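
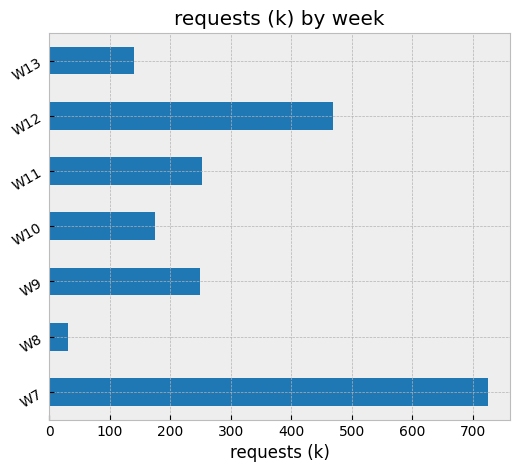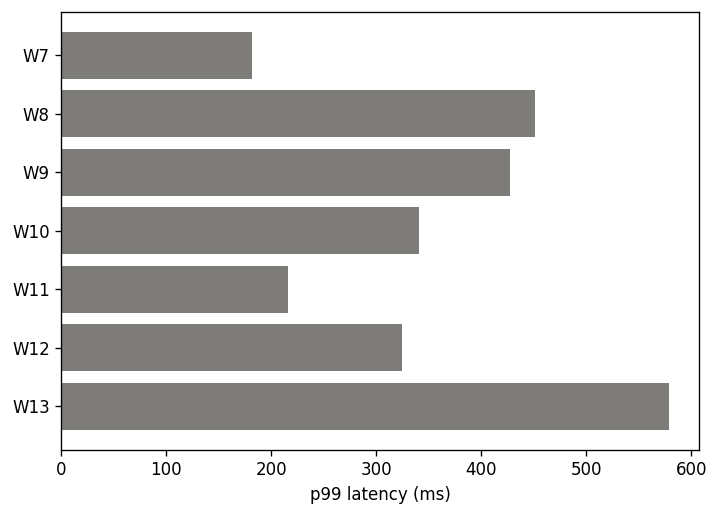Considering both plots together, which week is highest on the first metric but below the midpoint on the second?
W7

Chart 2 median p99 latency (ms) ≈ 300; below-median weeks: W7, W11, W12. Among those, W7 has the highest requests (k) (≈ 700).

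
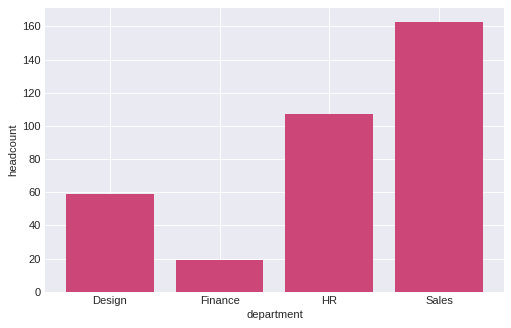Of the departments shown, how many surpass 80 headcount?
2

Above 80: HR, Sales.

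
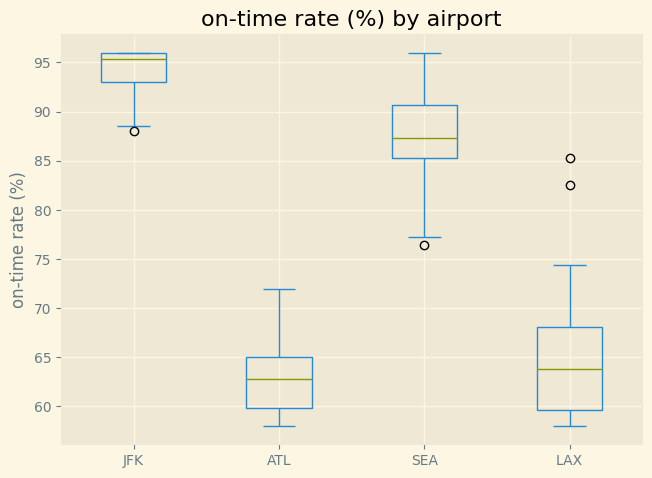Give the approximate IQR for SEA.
Q3 ≈ 90, Q1 ≈ 85; IQR ≈ 5.

≈ 5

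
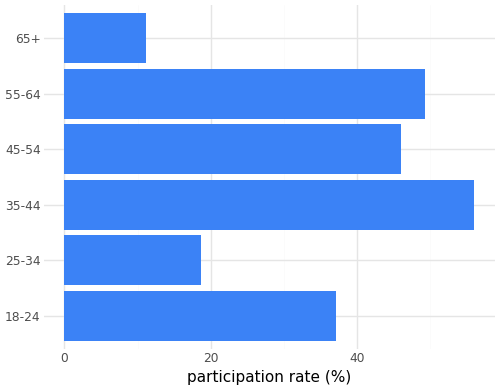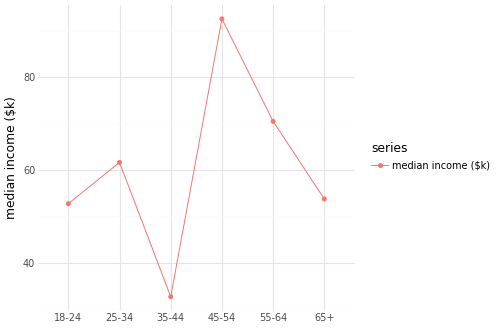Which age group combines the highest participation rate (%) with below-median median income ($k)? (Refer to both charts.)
Chart 2 median median income ($k) ≈ 60; below-median age groups: 18-24, 35-44, 65+. Among those, 35-44 has the highest participation rate (%) (≈ 60).

35-44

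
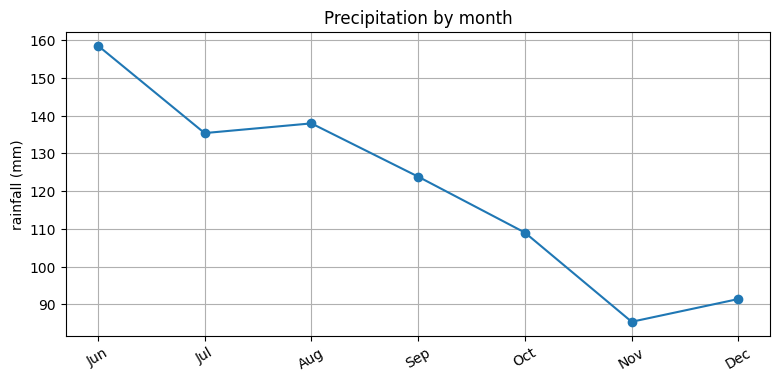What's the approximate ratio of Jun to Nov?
≈ 1.78×

Jun ≈ 160, Nov ≈ 90; 160/90 ≈ 1.78.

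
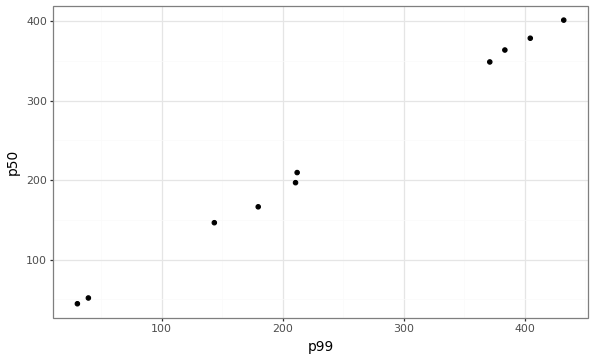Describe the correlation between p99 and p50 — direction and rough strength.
positive, strong

Points are positively correlated; strong (|r| ≈ 1.0).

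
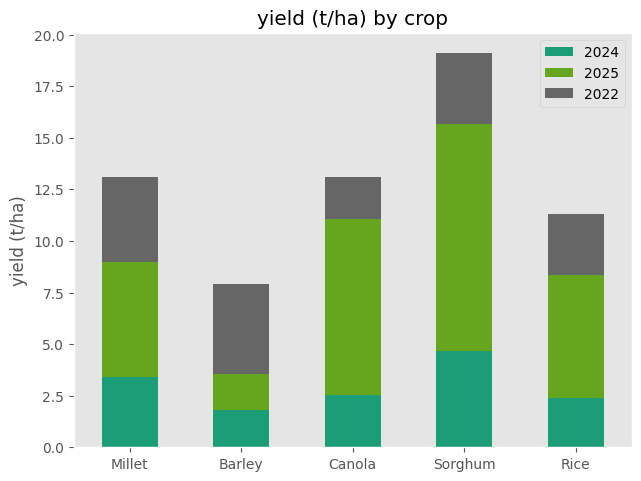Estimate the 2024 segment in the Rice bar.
≈ 2

2024 top ≈ 2, bottom ≈ 0; segment ≈ 2.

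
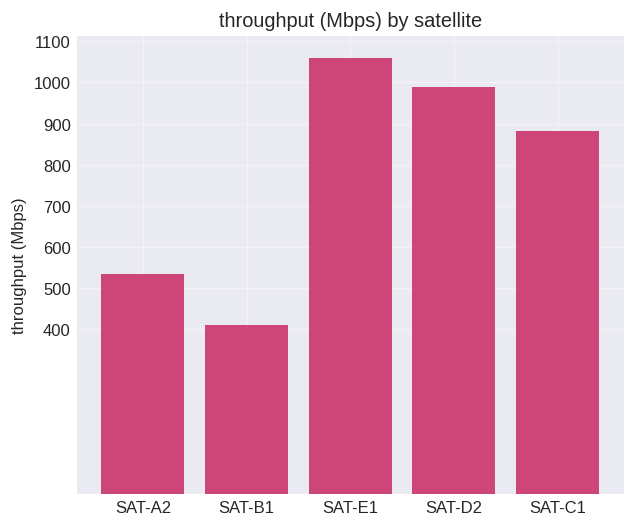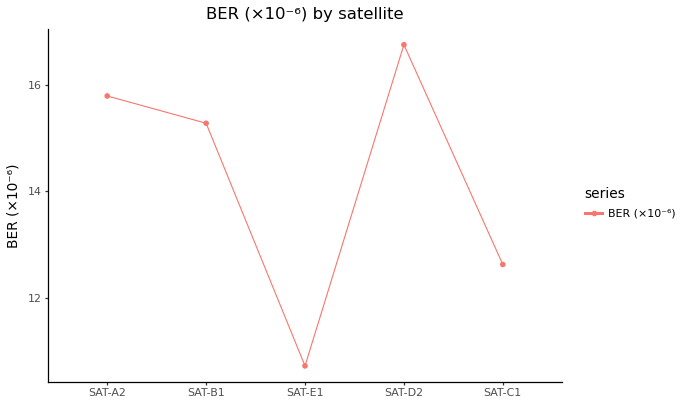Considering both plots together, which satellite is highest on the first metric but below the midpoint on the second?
SAT-E1

Chart 2 median BER (×10⁻⁶) ≈ 16; below-median satellites: SAT-E1, SAT-C1. Among those, SAT-E1 has the highest throughput (Mbps) (≈ 1100).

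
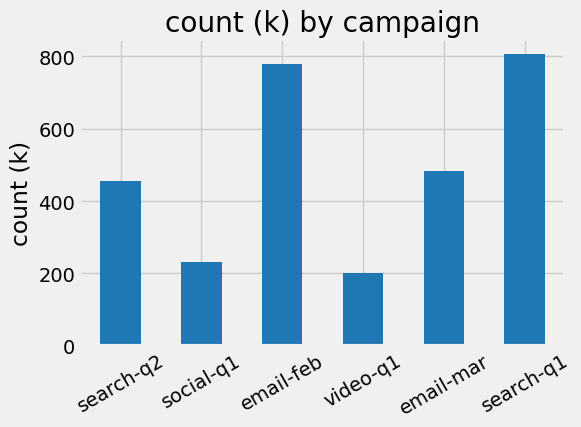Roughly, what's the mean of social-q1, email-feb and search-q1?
(200 + 800 + 800) / 3 ≈ 600.

≈ 600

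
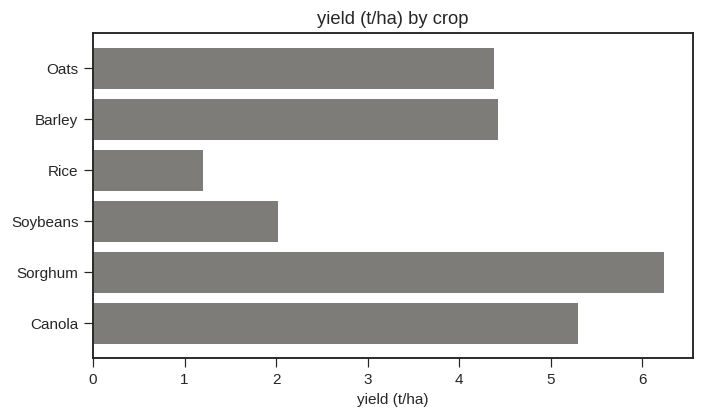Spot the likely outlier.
Rice

Rice ≈ 1; the rest sit between ≈ 2 and ≈ 6.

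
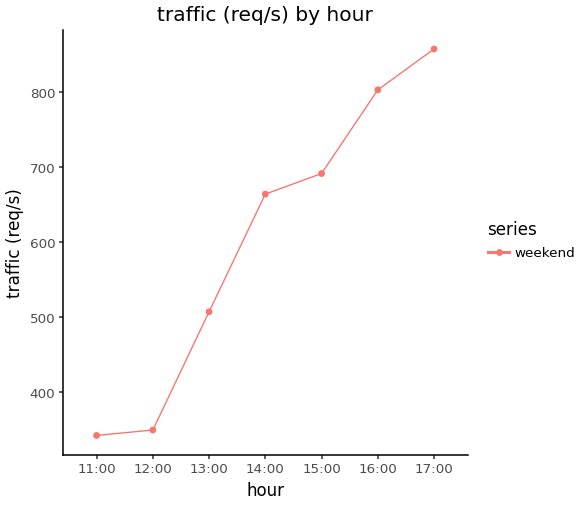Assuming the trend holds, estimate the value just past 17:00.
≈ 925

Last three: 700, 800, 850 → slope ≈ 75/step → next ≈ 925.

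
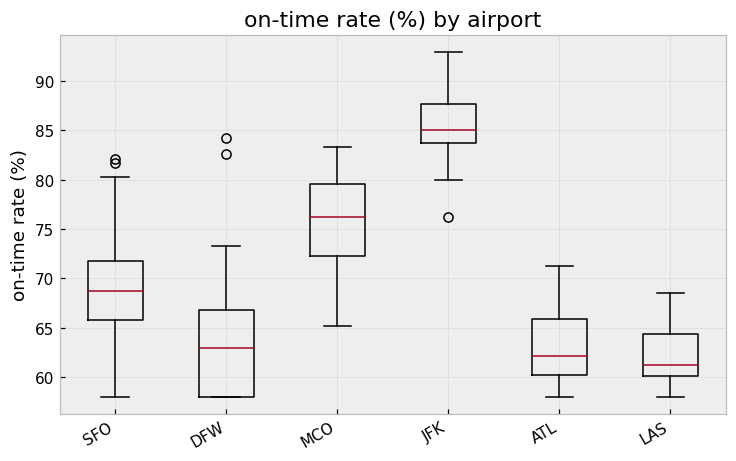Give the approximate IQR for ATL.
≈ 6

Q3 ≈ 66, Q1 ≈ 60; IQR ≈ 6.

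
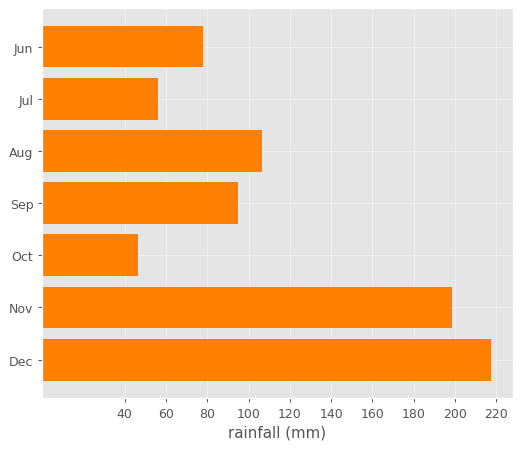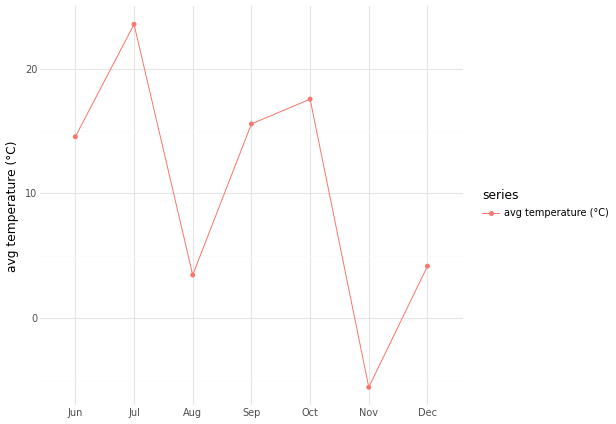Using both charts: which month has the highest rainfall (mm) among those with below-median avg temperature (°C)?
Chart 2 median avg temperature (°C) ≈ 15; below-median months: Aug, Nov, Dec. Among those, Dec has the highest rainfall (mm) (≈ 220).

Dec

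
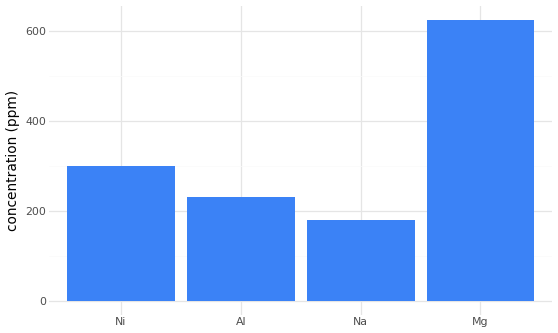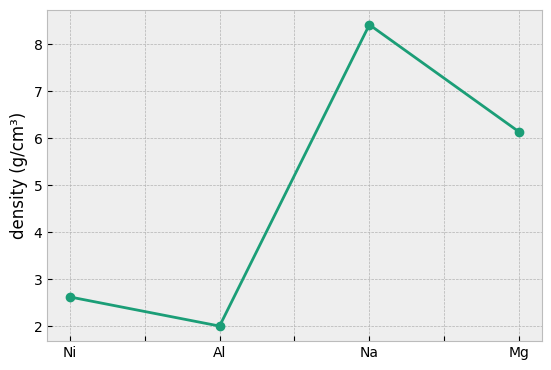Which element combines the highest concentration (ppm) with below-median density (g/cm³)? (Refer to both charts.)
Ni

Chart 2 median density (g/cm³) ≈ 4; below-median elements: Ni, Al. Among those, Ni has the highest concentration (ppm) (≈ 300).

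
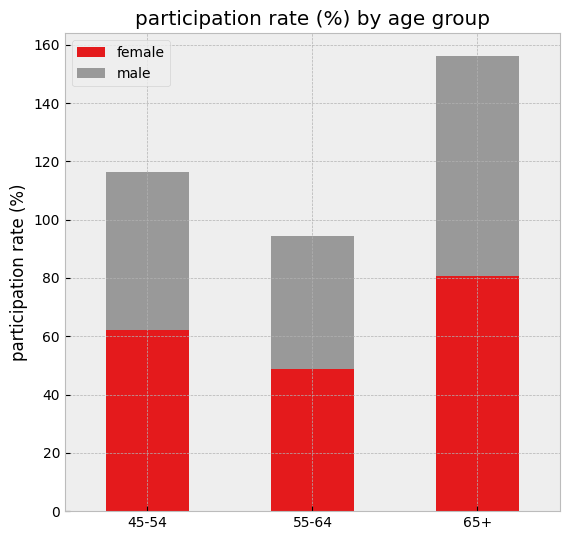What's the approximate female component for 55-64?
female top ≈ 40, bottom ≈ 0; segment ≈ 40.

≈ 40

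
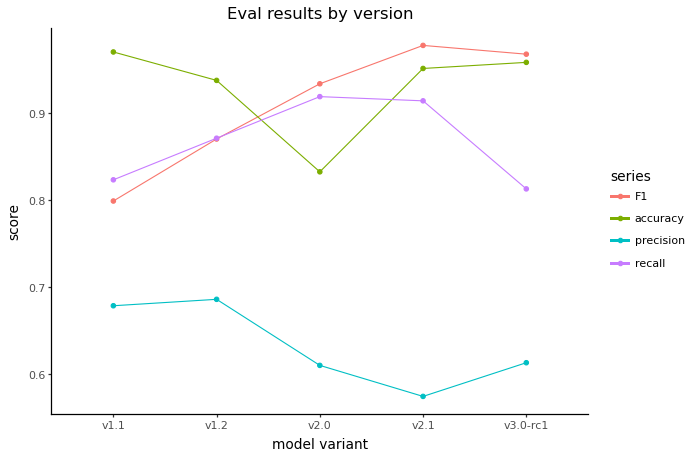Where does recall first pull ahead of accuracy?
v2.0

v1.2: recall ≈ 0.85 vs accuracy ≈ 0.95 (not yet); v2.0: recall ≈ 0.90 vs accuracy ≈ 0.85 (first crossover).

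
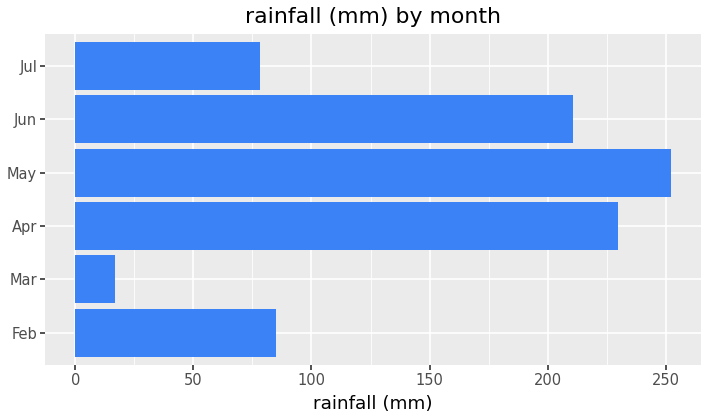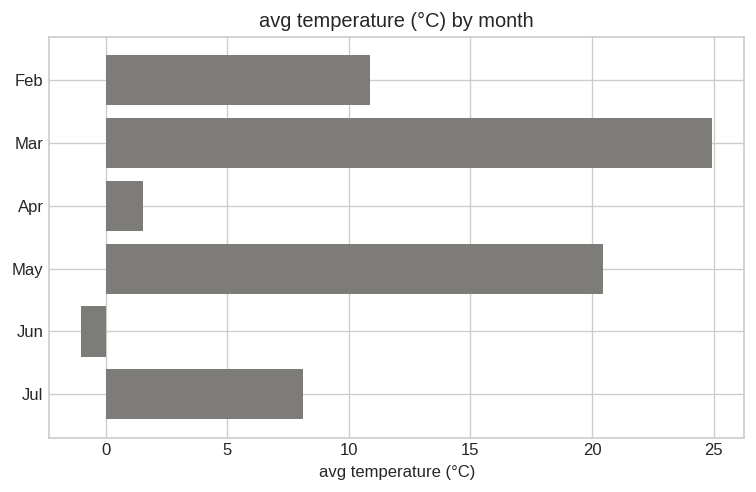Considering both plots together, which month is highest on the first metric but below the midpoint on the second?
Chart 2 median avg temperature (°C) ≈ 10; below-median months: Apr, Jun, Jul. Among those, Apr has the highest rainfall (mm) (≈ 225).

Apr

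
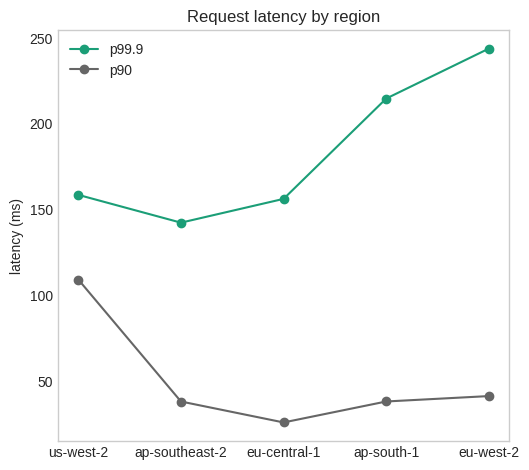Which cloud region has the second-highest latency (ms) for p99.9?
ap-south-1

Top 3 for p99.9: eu-west-2 ≈ 240, ap-south-1 ≈ 220, us-west-2 ≈ 160.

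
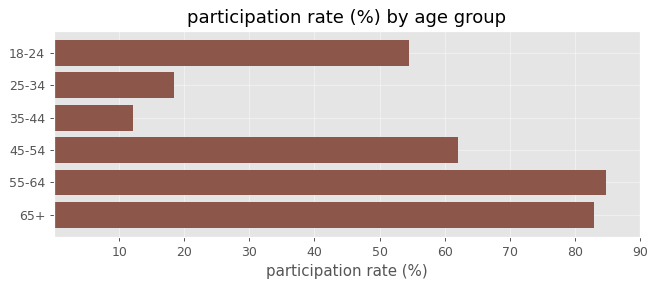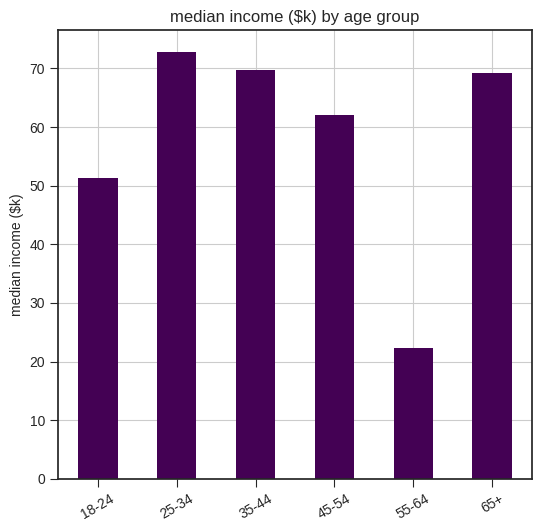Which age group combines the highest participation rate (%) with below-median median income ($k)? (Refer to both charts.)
Chart 2 median median income ($k) ≈ 70; below-median age groups: 18-24, 45-54, 55-64. Among those, 55-64 has the highest participation rate (%) (≈ 80).

55-64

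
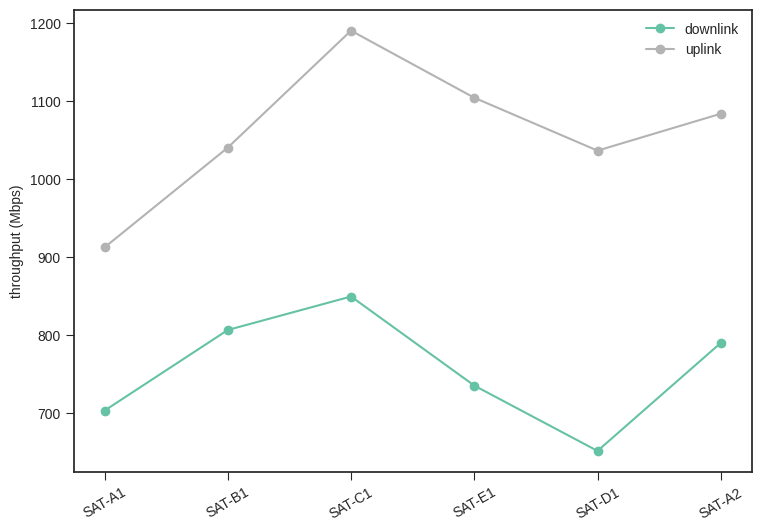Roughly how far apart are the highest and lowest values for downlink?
≈ 200

Max SAT-C1 ≈ 850, min SAT-D1 ≈ 650; range ≈ 200.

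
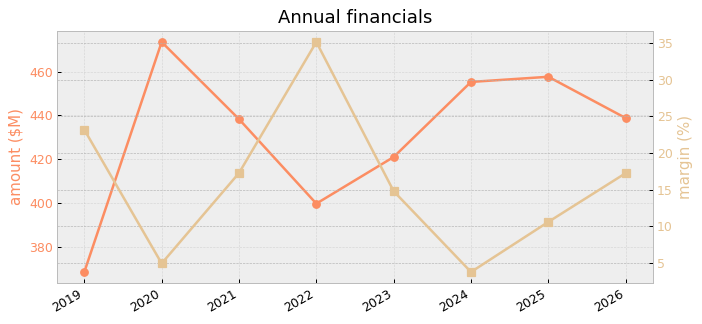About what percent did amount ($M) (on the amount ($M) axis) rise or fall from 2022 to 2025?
≈ +15%

2022 ≈ 400, 2025 ≈ 460; (460 − 400) / 400 ≈ +15%.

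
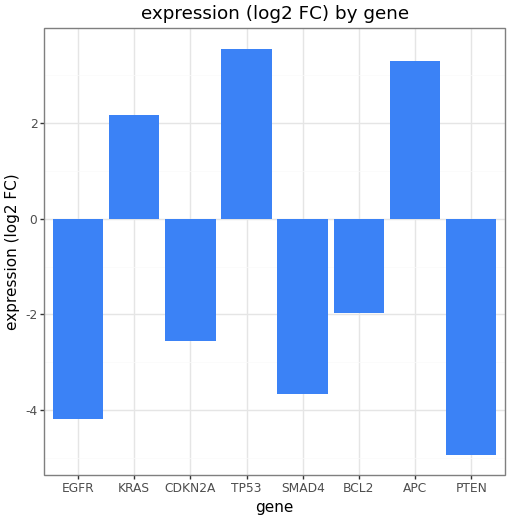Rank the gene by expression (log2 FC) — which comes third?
Top 4: TP53 ≈ 4, APC ≈ 3, KRAS ≈ 2, BCL2 ≈ -2.

KRAS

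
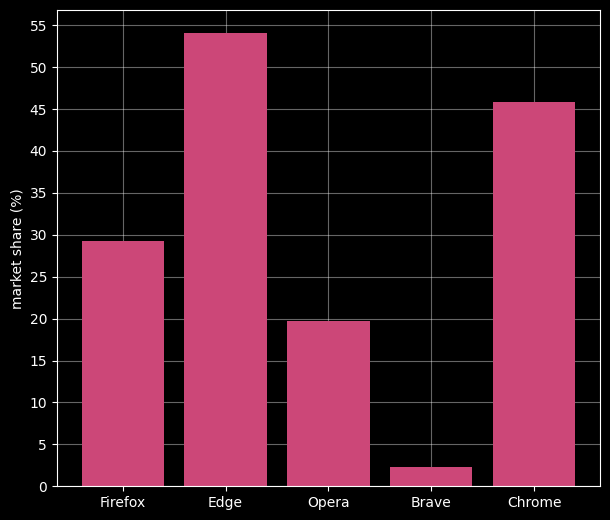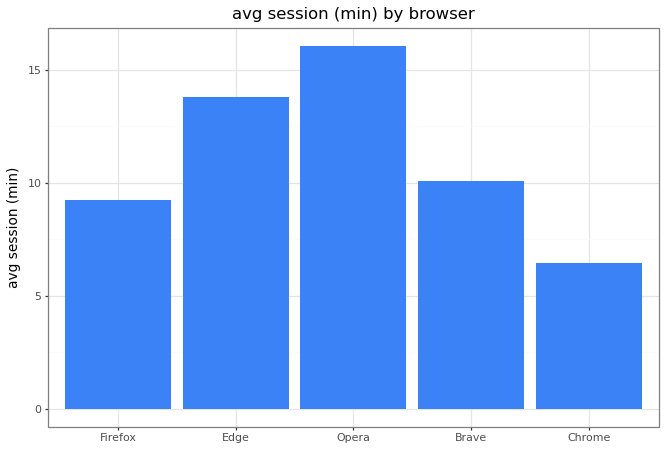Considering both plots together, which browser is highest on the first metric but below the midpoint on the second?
Chart 2 median avg session (min) ≈ 10; below-median browsers: Firefox, Chrome. Among those, Chrome has the highest market share (%) (≈ 45).

Chrome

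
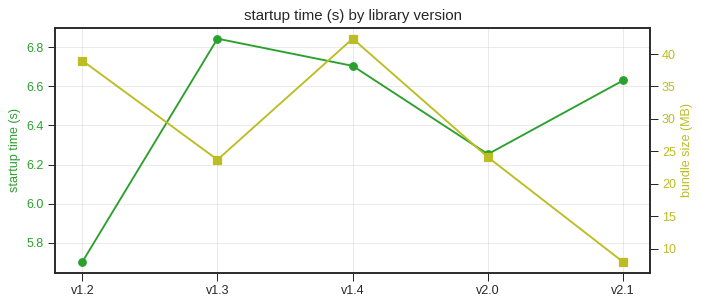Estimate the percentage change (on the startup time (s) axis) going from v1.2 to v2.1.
v1.2 ≈ 5.7, v2.1 ≈ 6.6; (6.6 − 5.7) / 5.7 ≈ +15.8%.

≈ +15.8%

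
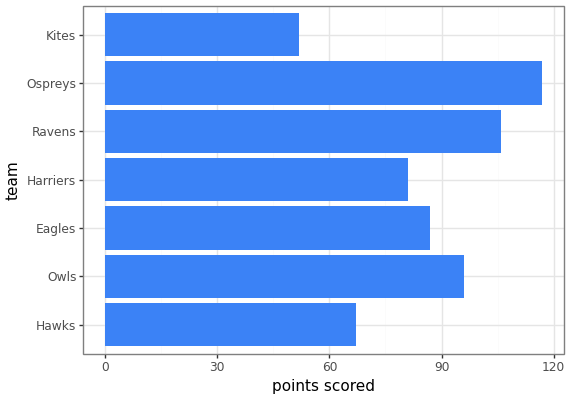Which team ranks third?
Owls

Top 4: Ospreys ≈ 120, Ravens ≈ 110, Owls ≈ 100, Eagles ≈ 90.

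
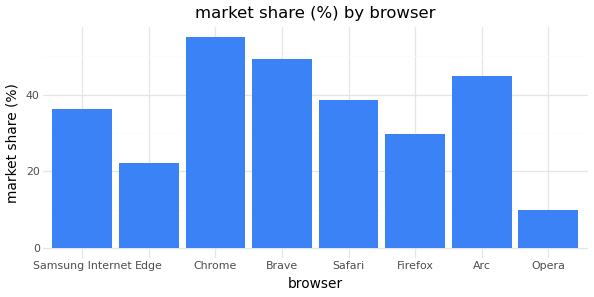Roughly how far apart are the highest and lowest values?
≈ 45

Max Chrome ≈ 55, min Opera ≈ 10; range ≈ 45.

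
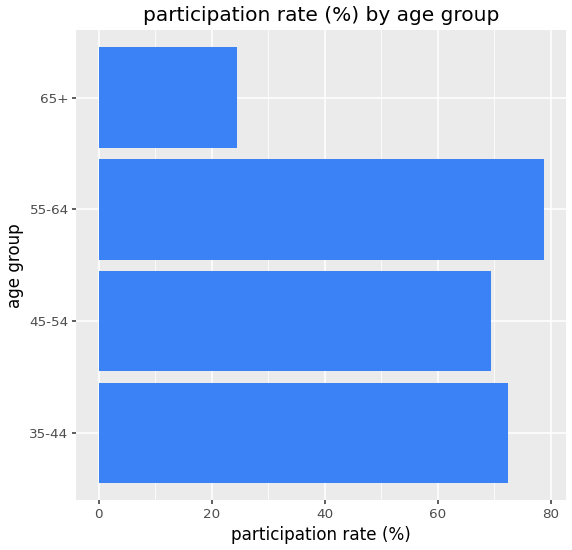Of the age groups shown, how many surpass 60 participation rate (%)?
3

Above 60: 35-44, 45-54, 55-64.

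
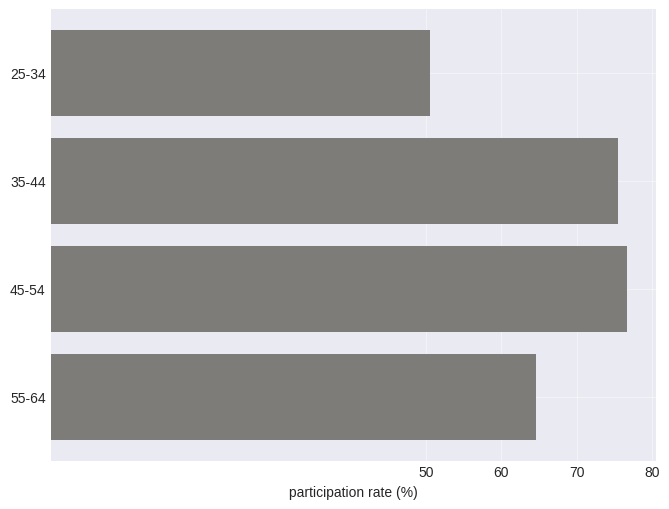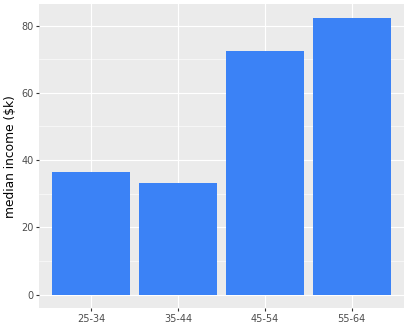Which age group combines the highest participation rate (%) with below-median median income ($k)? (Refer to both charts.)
Chart 2 median median income ($k) ≈ 50; below-median age groups: 25-34, 35-44. Among those, 35-44 has the highest participation rate (%) (≈ 80).

35-44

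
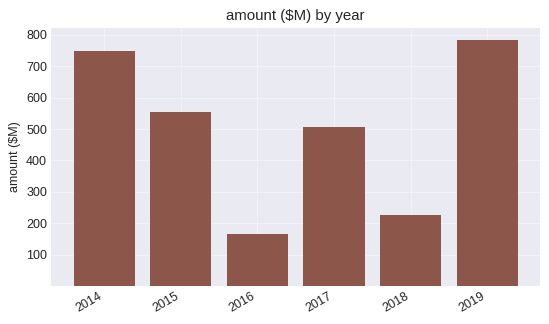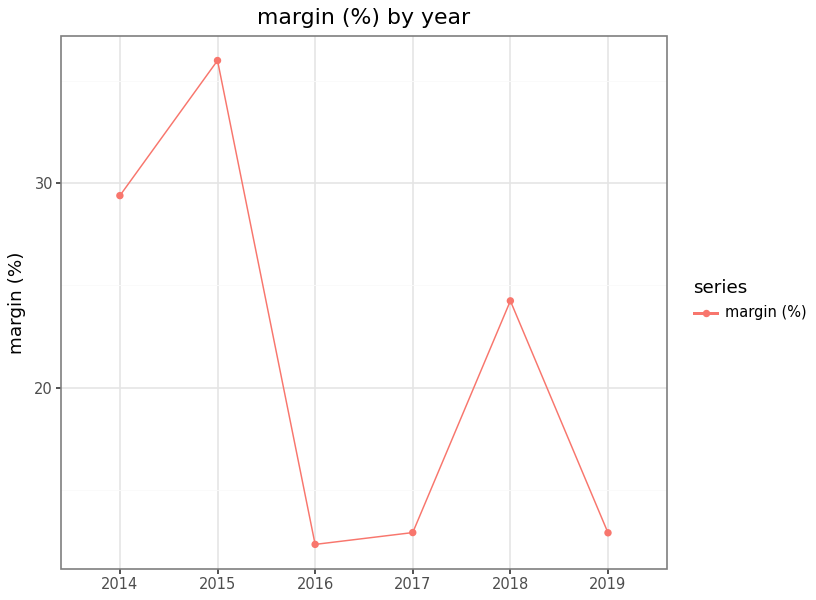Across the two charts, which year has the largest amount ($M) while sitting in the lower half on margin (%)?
Chart 2 median margin (%) ≈ 20; below-median years: 2016, 2017, 2019. Among those, 2019 has the highest amount ($M) (≈ 800).

2019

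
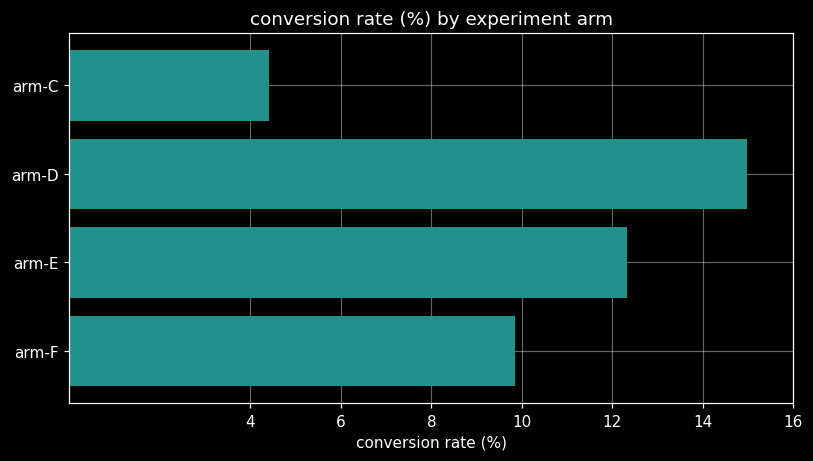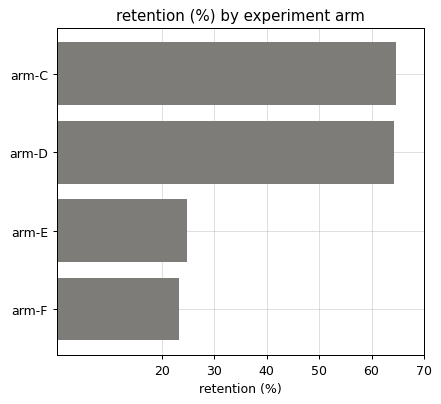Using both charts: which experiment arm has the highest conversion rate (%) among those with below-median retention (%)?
arm-E

Chart 2 median retention (%) ≈ 40; below-median experiment arms: arm-E, arm-F. Among those, arm-E has the highest conversion rate (%) (≈ 12).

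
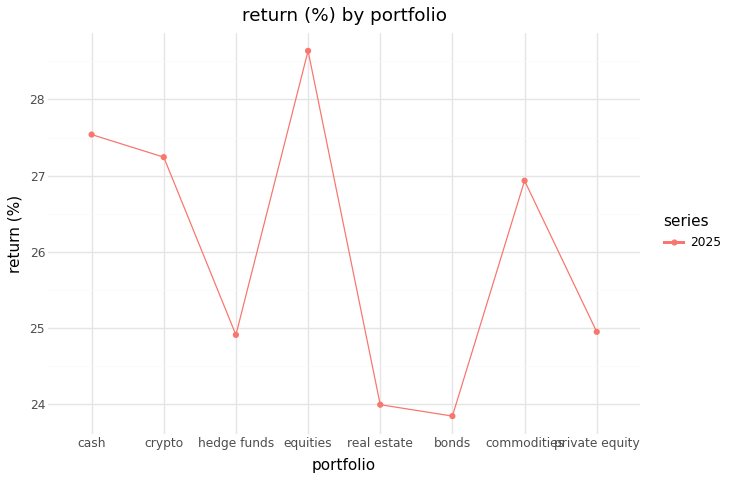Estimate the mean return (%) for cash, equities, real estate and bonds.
≈ 26

(27.5 + 28.5 + 24.0 + 24.0) / 4 ≈ 26.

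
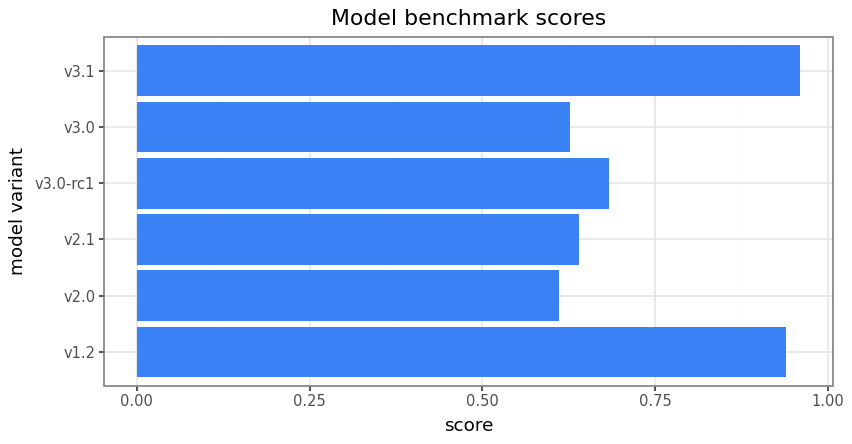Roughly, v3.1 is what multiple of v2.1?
≈ 1.67×

v3.1 ≈ 1.0, v2.1 ≈ 0.6; 1.0/0.6 ≈ 1.67.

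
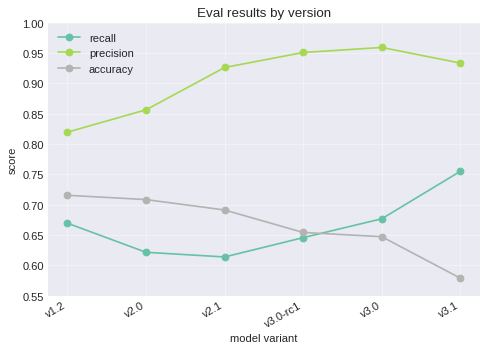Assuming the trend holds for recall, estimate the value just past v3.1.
Last three: 0.65, 0.70, 0.75 → slope ≈ 0.05/step → next ≈ 0.8.

≈ 0.8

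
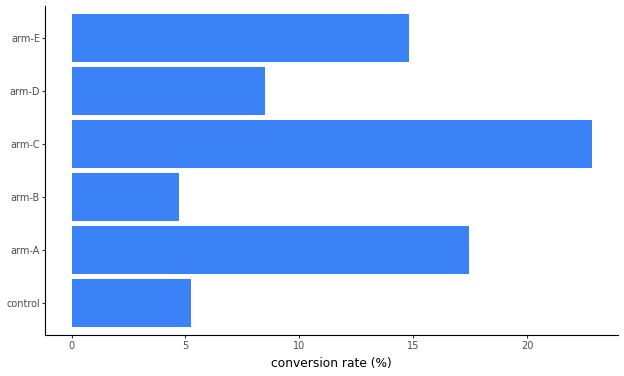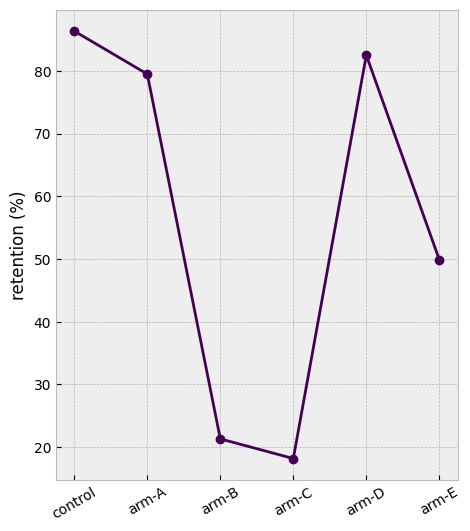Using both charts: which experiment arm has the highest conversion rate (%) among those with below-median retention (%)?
arm-C

Chart 2 median retention (%) ≈ 60; below-median experiment arms: arm-B, arm-C, arm-E. Among those, arm-C has the highest conversion rate (%) (≈ 25).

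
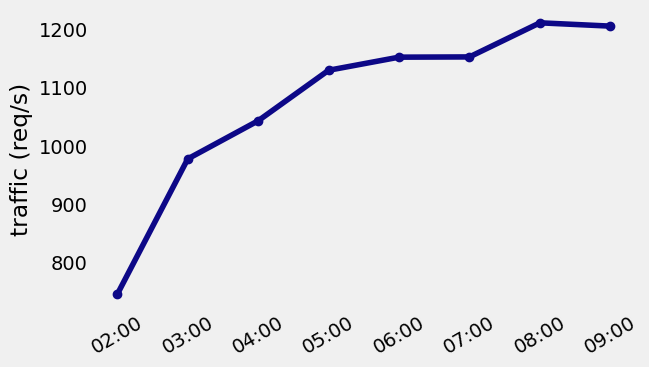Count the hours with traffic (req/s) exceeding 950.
7

Above 950: 03:00, 04:00, 05:00, 06:00, 07:00, 08:00, 09:00.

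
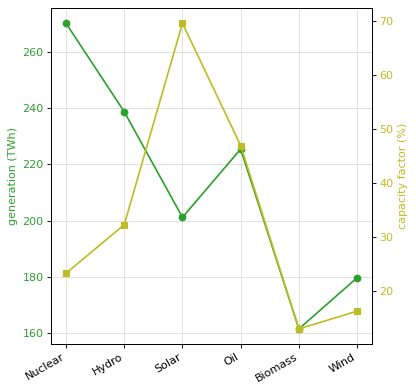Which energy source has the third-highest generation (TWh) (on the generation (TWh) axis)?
Top 4 (on the generation (TWh) axis): Nuclear ≈ 270, Hydro ≈ 240, Oil ≈ 230, Solar ≈ 200.

Oil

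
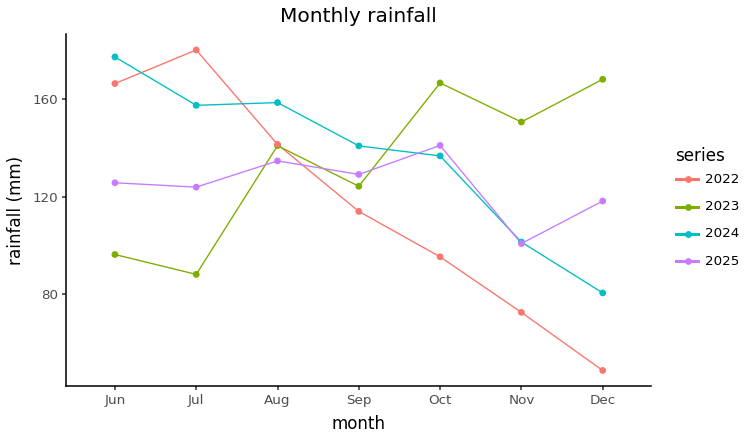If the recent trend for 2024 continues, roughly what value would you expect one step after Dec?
Last three: 140, 100, 80 → slope ≈ -30/step → next ≈ 50.

≈ 50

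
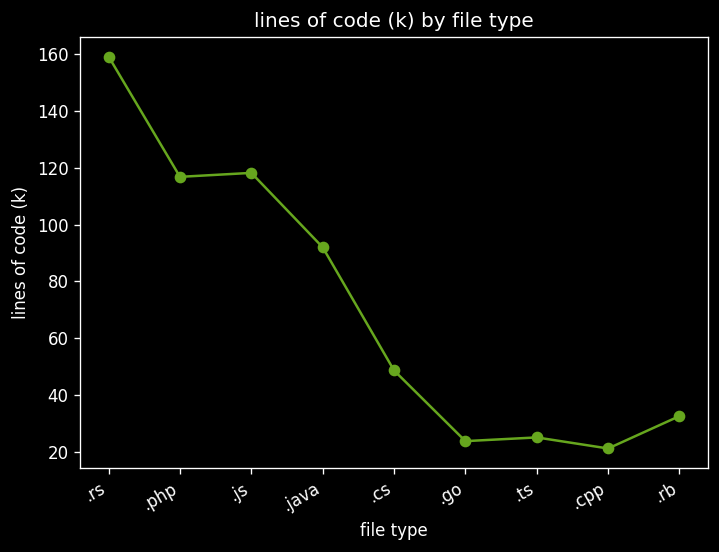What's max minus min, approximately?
Max .rs ≈ 160, min .cpp ≈ 20; range ≈ 140.

≈ 140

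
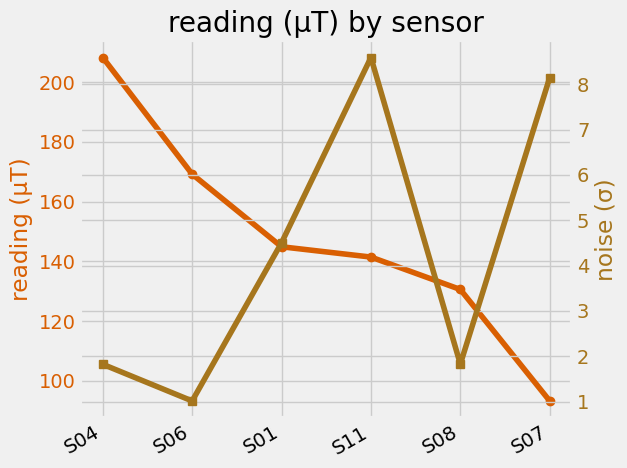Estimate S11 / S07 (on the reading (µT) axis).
≈ 1.56×

S11 ≈ 140, S07 ≈ 90; 140/90 ≈ 1.56.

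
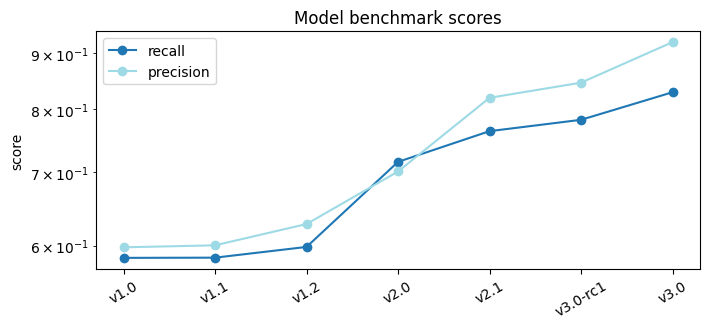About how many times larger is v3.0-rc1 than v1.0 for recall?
v3.0-rc1 ≈ 0.80, v1.0 ≈ 0.60; 0.80/0.60 ≈ 1.33.

≈ 1.33×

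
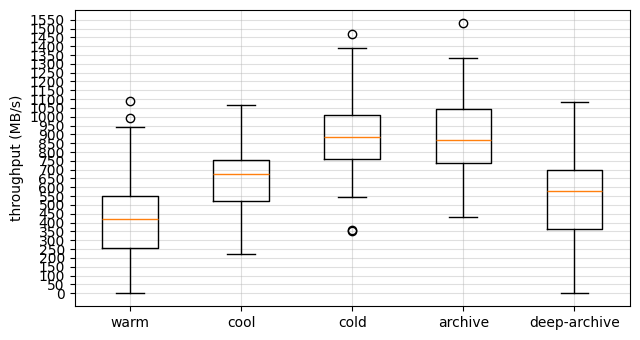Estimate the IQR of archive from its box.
≈ 300

Q3 ≈ 1050, Q1 ≈ 750; IQR ≈ 300.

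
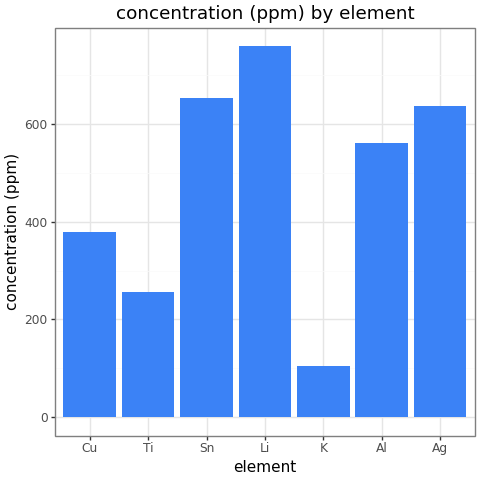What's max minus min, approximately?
Max Li ≈ 800, min K ≈ 100; range ≈ 700.

≈ 700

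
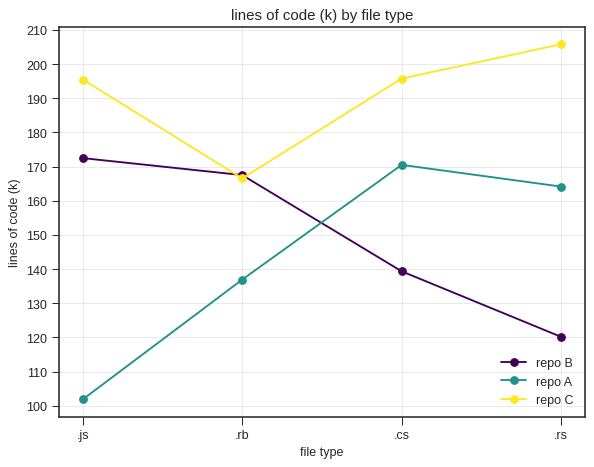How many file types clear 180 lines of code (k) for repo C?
3

Above 180: .js, .cs, .rs.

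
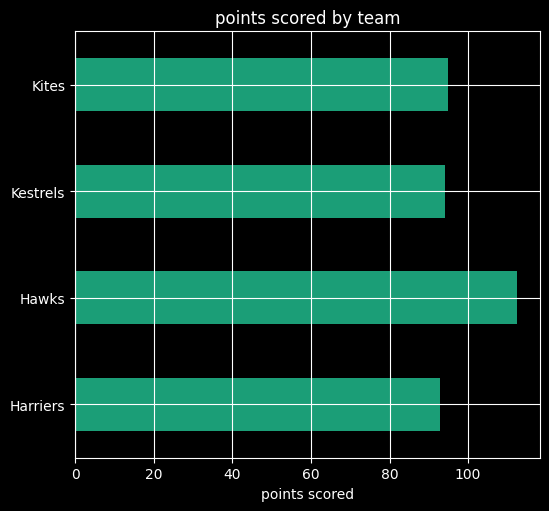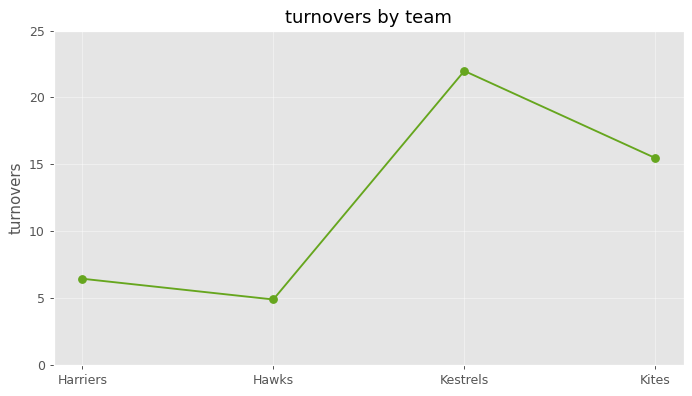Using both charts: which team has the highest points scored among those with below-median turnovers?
Chart 2 median turnovers ≈ 10; below-median teams: Harriers, Hawks. Among those, Hawks has the highest points scored (≈ 120).

Hawks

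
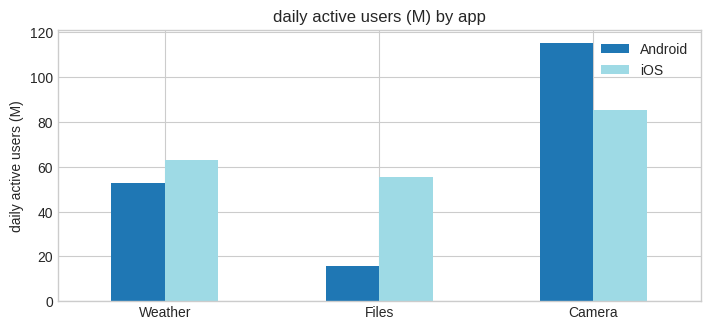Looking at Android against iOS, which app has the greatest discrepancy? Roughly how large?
Files, ≈ 40 M

Files: Android ≈ 20, iOS ≈ 60 → gap ≈ 40. Next-largest (Camera) is only ≈ 30.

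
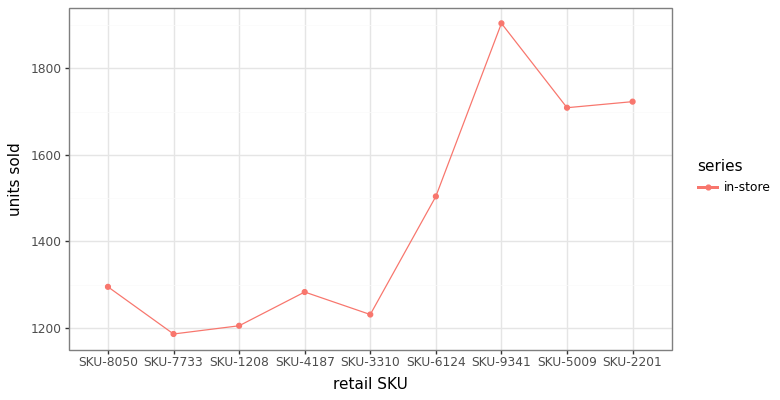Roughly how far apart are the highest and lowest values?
Max SKU-9341 ≈ 1900, min SKU-7733 ≈ 1200; range ≈ 700.

≈ 700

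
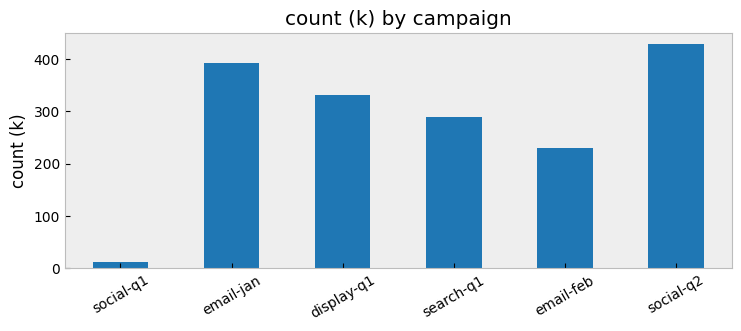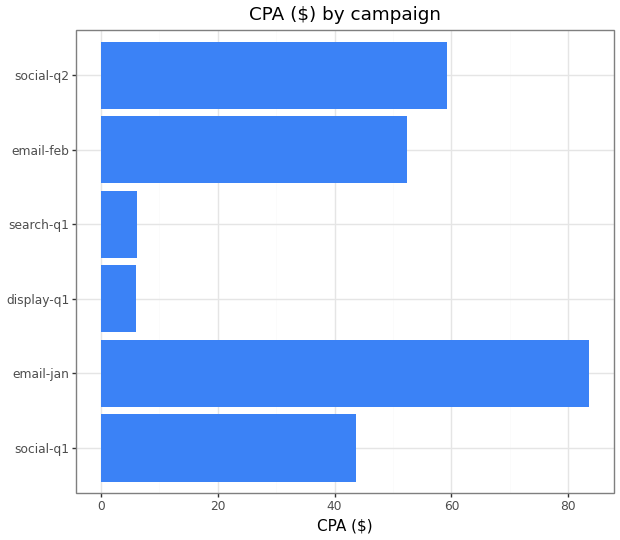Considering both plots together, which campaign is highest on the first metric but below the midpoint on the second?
display-q1

Chart 2 median CPA ($) ≈ 50; below-median campaigns: social-q1, display-q1, search-q1. Among those, display-q1 has the highest count (k) (≈ 350).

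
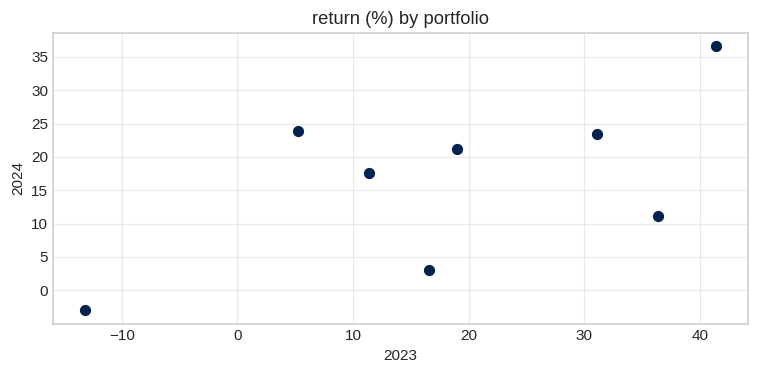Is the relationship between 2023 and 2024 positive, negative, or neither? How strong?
Points are positively correlated; moderate (|r| ≈ 0.6).

positive, moderate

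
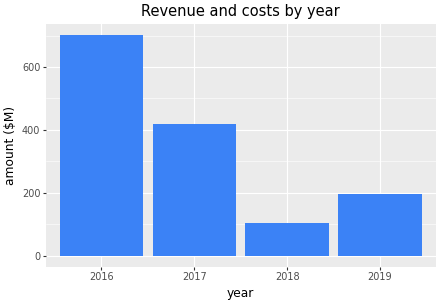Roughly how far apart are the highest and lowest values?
≈ 600

Max 2016 ≈ 700, min 2018 ≈ 100; range ≈ 600.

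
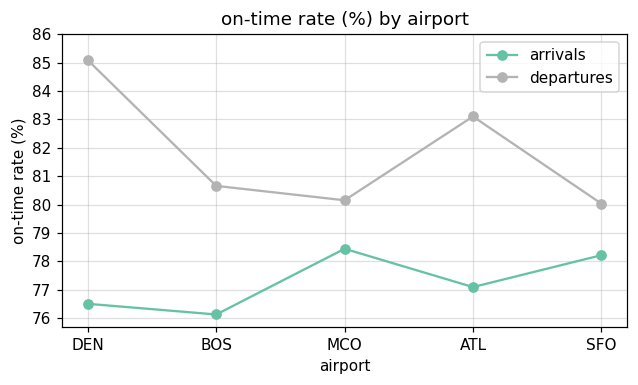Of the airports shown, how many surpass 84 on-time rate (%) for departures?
1

Above 84: DEN.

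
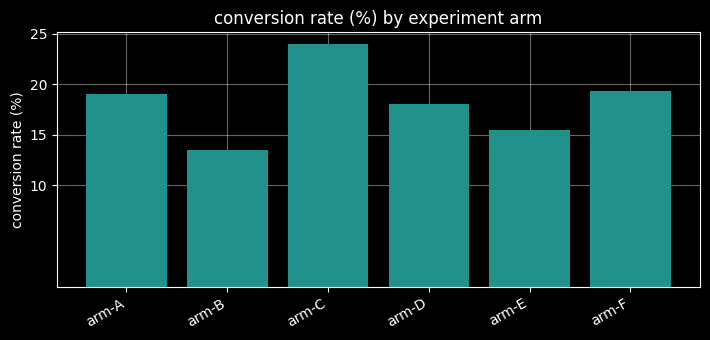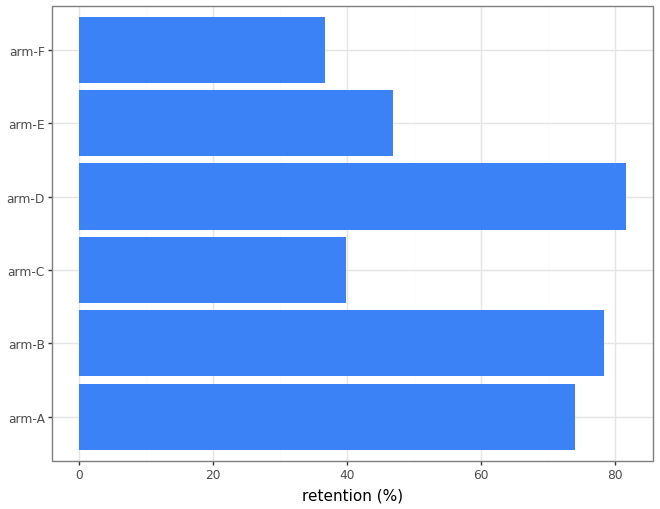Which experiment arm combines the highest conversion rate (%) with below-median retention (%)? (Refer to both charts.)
arm-C

Chart 2 median retention (%) ≈ 60; below-median experiment arms: arm-C, arm-E, arm-F. Among those, arm-C has the highest conversion rate (%) (≈ 25).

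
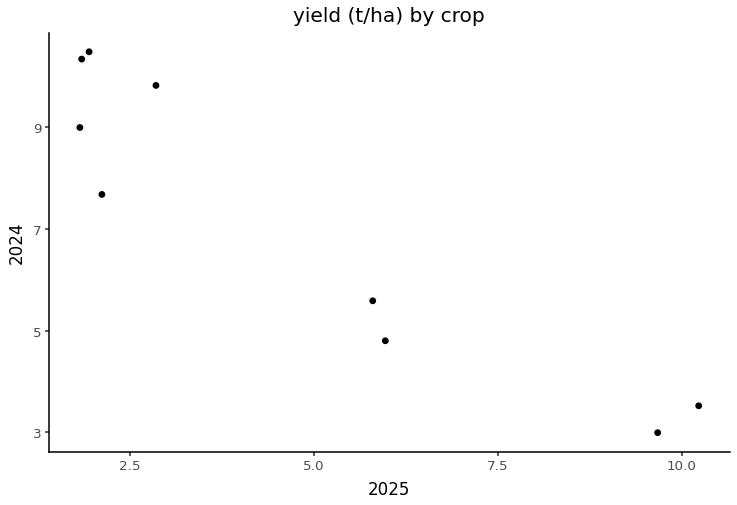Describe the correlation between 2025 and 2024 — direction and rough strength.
Points are negatively correlated; strong (|r| ≈ 0.9).

negative, strong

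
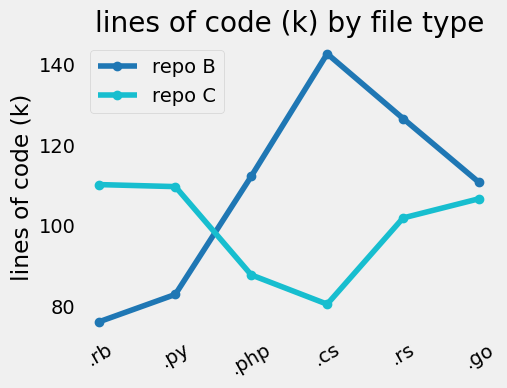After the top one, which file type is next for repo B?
.rs

Top 3 for repo B: .cs ≈ 140, .rs ≈ 130, .php ≈ 110.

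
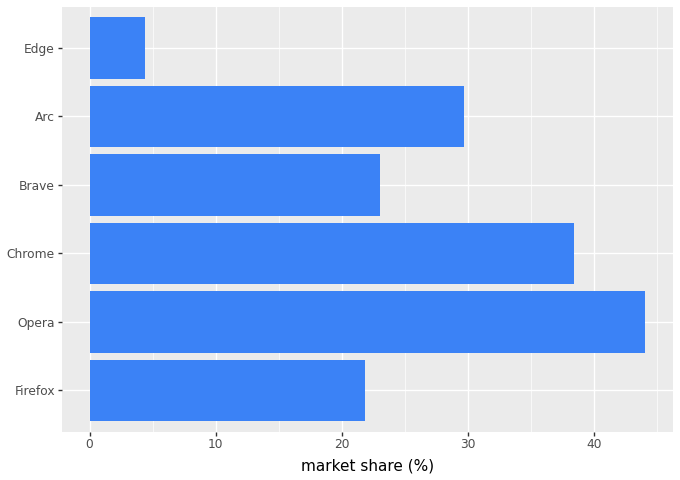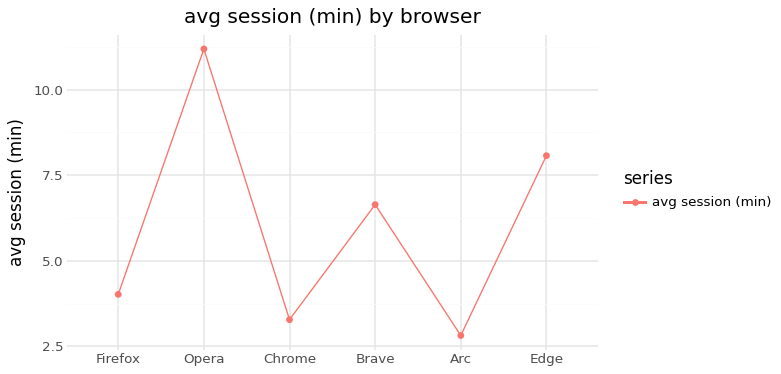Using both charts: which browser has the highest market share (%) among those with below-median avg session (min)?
Chart 2 median avg session (min) ≈ 6; below-median browsers: Firefox, Chrome, Arc. Among those, Chrome has the highest market share (%) (≈ 40).

Chrome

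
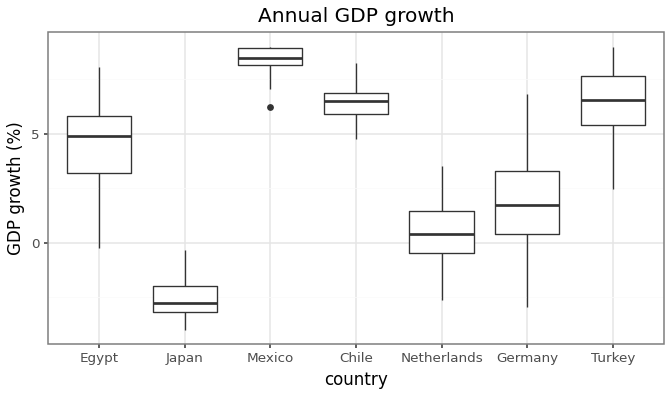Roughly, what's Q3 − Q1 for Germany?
≈ 3

Q3 ≈ 3, Q1 ≈ 0; IQR ≈ 3.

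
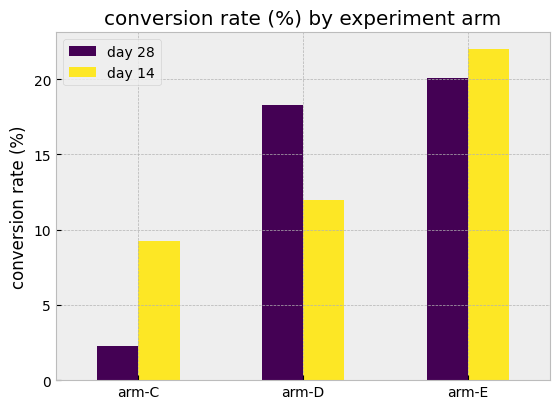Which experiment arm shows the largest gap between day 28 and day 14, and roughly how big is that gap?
arm-C: day 28 ≈ 2, day 14 ≈ 10 → gap ≈ 8. Next-largest (arm-D) is only ≈ 6.

arm-C, ≈ 8 %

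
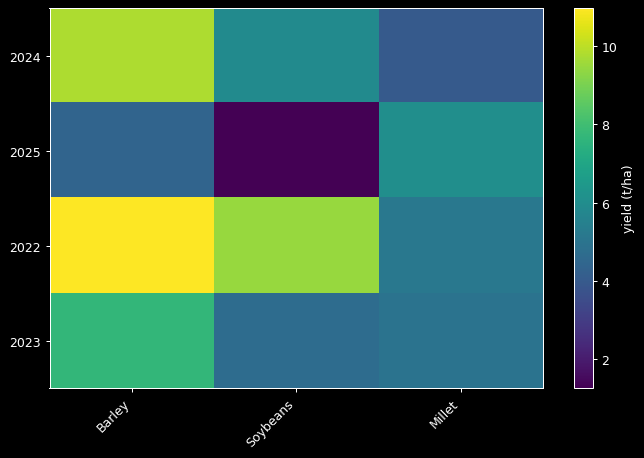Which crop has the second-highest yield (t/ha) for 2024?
Soybeans

Top 3 for 2024: Barley ≈ 10, Soybeans ≈ 6, Millet ≈ 4.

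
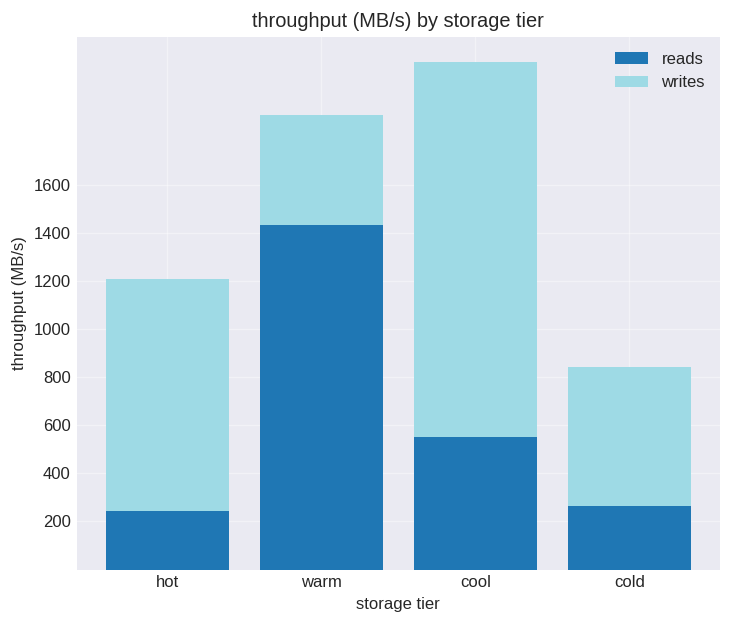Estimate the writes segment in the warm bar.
writes top ≈ 1800, bottom ≈ 1400; segment ≈ 400.

≈ 400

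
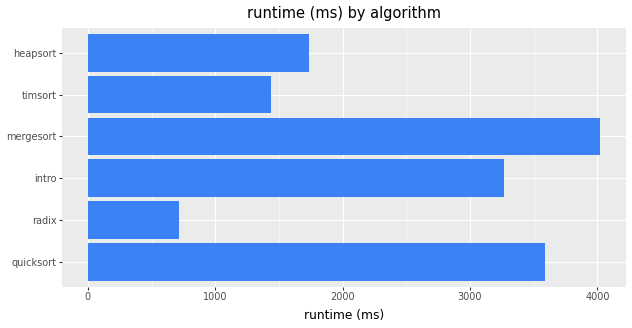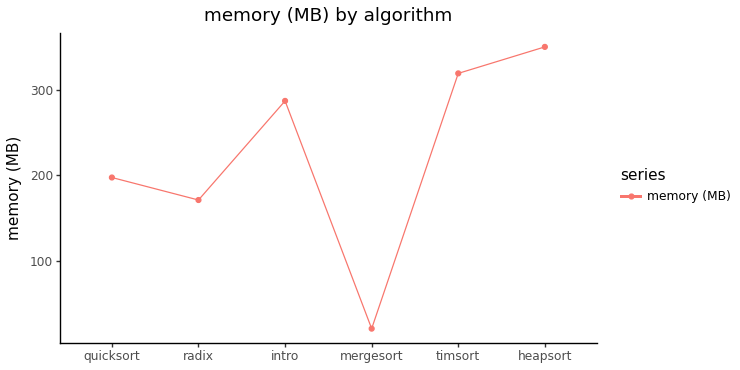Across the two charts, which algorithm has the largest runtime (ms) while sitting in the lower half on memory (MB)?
Chart 2 median memory (MB) ≈ 250; below-median algorithms: quicksort, radix, mergesort. Among those, mergesort has the highest runtime (ms) (≈ 4000).

mergesort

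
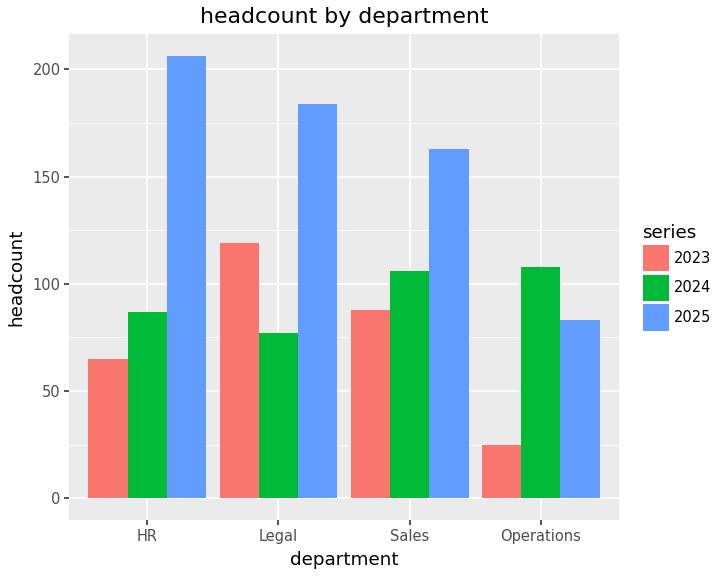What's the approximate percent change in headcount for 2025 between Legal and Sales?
≈ -11.1%

Legal ≈ 180, Sales ≈ 160; (160 − 180) / 180 ≈ -11.1%.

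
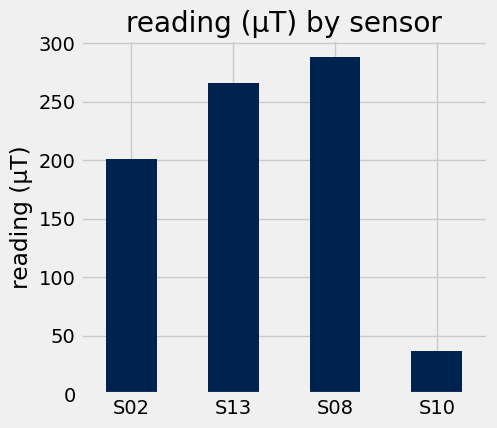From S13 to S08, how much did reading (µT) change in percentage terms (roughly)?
≈ +9.1%

S13 ≈ 275, S08 ≈ 300; (300 − 275) / 275 ≈ +9.1%.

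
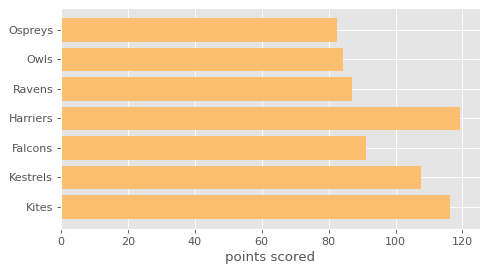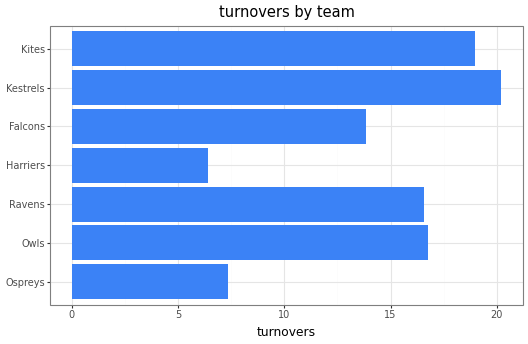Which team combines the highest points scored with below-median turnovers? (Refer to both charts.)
Harriers

Chart 2 median turnovers ≈ 16; below-median teams: Ospreys, Harriers, Falcons. Among those, Harriers has the highest points scored (≈ 120).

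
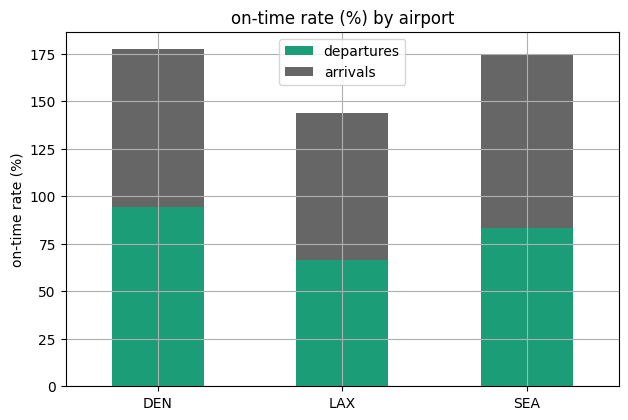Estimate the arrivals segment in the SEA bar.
arrivals top ≈ 180, bottom ≈ 80; segment ≈ 100.

≈ 100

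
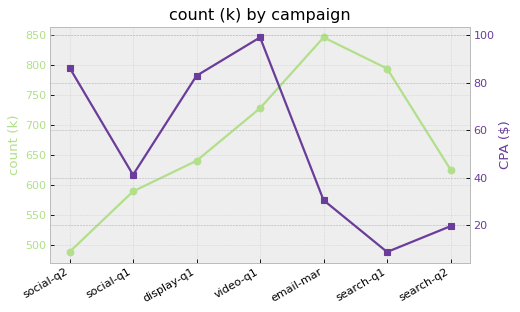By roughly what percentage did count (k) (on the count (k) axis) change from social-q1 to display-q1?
≈ +8.3%

social-q1 ≈ 600, display-q1 ≈ 650; (650 − 600) / 600 ≈ +8.3%.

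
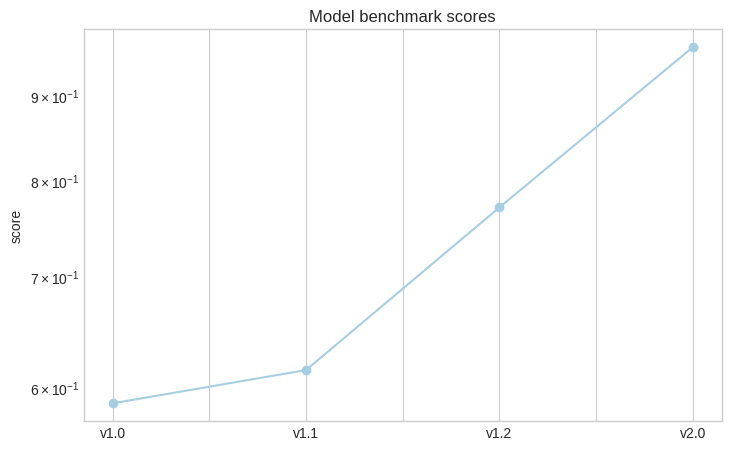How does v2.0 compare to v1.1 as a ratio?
≈ 1.58×

v2.0 ≈ 0.95, v1.1 ≈ 0.60; 0.95/0.60 ≈ 1.58.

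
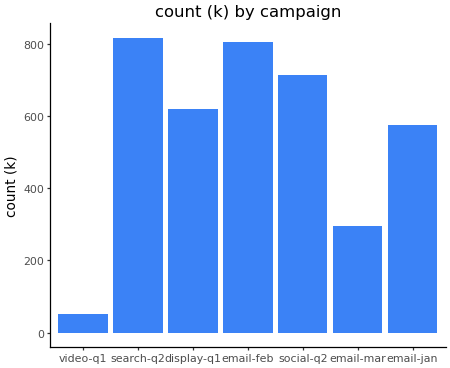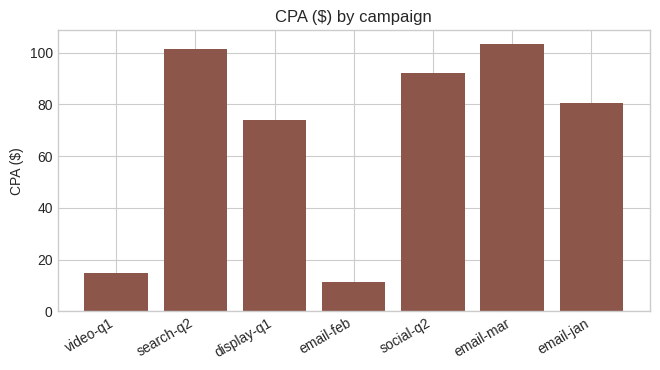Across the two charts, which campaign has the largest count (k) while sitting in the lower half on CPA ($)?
Chart 2 median CPA ($) ≈ 80; below-median campaigns: video-q1, display-q1, email-feb. Among those, email-feb has the highest count (k) (≈ 800).

email-feb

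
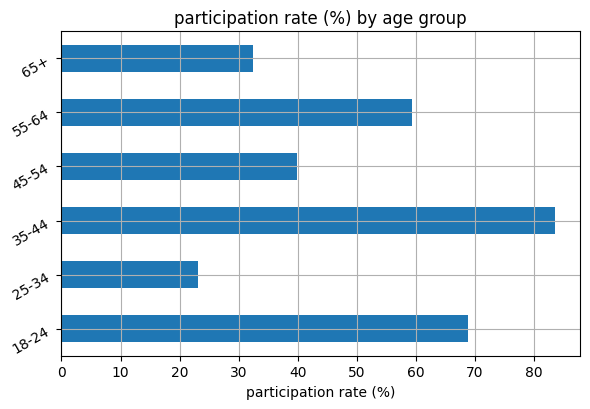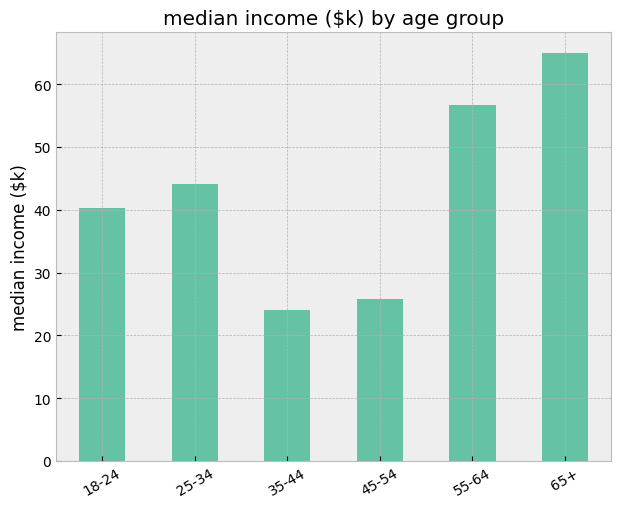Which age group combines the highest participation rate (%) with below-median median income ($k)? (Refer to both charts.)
Chart 2 median median income ($k) ≈ 40; below-median age groups: 18-24, 35-44, 45-54. Among those, 35-44 has the highest participation rate (%) (≈ 80).

35-44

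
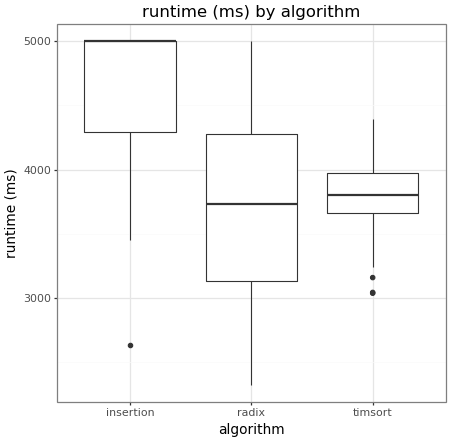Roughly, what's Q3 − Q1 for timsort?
Q3 ≈ 4000, Q1 ≈ 3700; IQR ≈ 300.

≈ 300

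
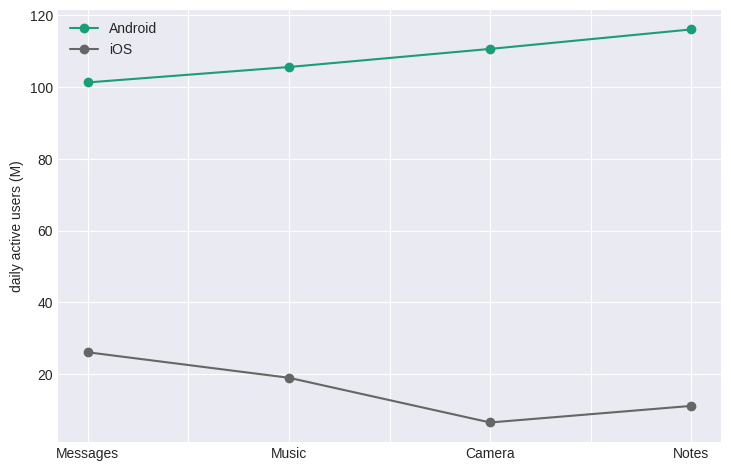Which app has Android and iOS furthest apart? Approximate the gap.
Notes, ≈ 110 M

Notes: Android ≈ 120, iOS ≈ 10 → gap ≈ 110. Next-largest (Camera) is only ≈ 100.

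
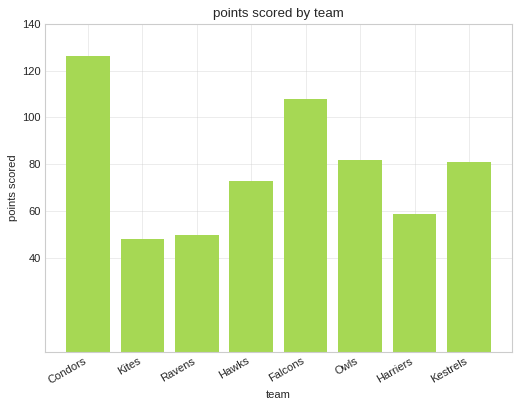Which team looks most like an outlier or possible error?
Condors ≈ 120; the rest sit between ≈ 40 and ≈ 100.

Condors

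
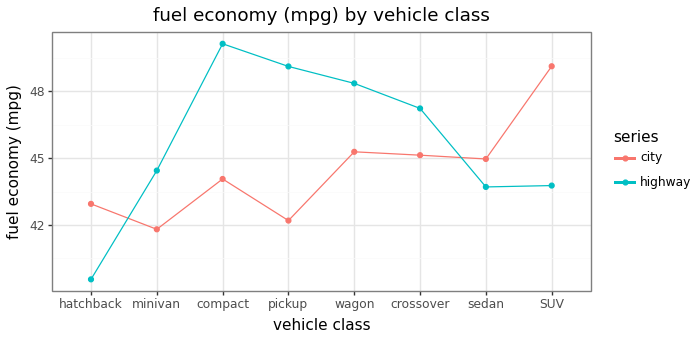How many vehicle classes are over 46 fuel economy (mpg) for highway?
Above 46: compact, pickup, wagon, crossover.

4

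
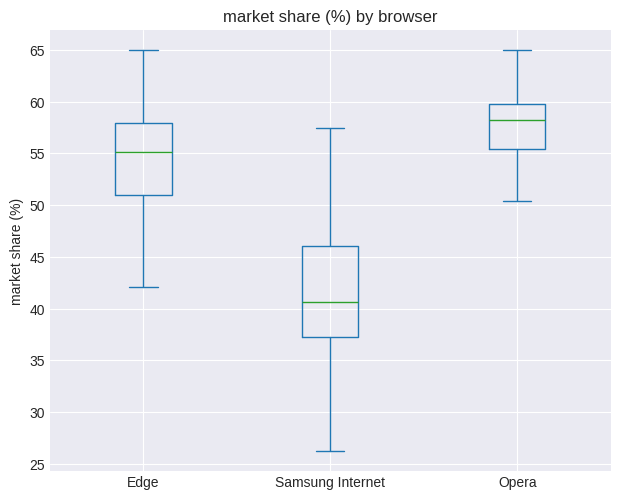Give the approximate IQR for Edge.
Q3 ≈ 58, Q1 ≈ 50; IQR ≈ 8.

≈ 8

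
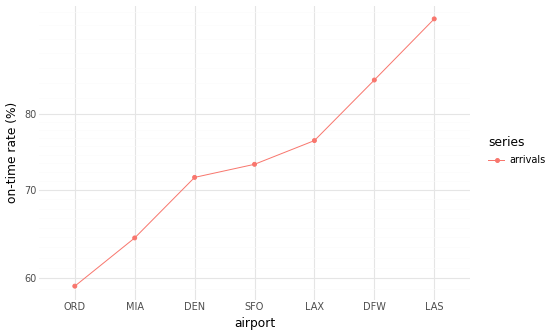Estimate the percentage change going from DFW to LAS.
DFW ≈ 85, LAS ≈ 95; (95 − 85) / 85 ≈ +11.8%.

≈ +11.8%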